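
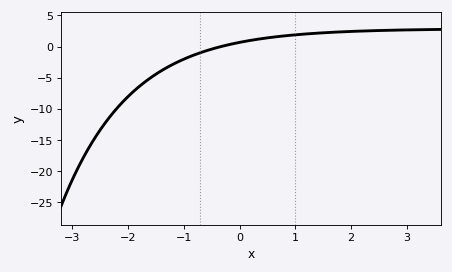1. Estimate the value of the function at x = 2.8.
2.5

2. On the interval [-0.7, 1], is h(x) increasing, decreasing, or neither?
increasing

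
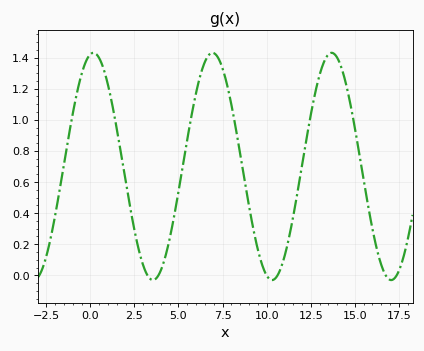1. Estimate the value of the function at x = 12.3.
0.9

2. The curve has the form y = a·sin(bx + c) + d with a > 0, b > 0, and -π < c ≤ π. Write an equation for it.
y = 0.73sin(0.93x + 1.4) + 0.7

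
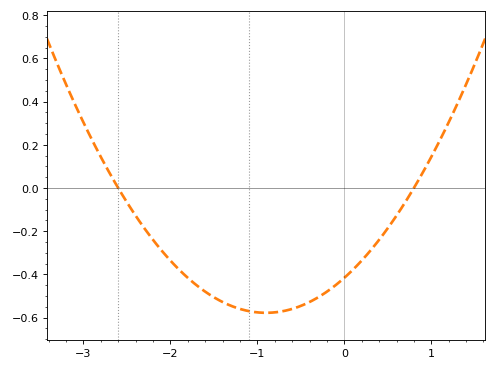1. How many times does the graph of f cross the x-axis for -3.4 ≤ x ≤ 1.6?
2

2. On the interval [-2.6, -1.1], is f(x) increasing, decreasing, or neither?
decreasing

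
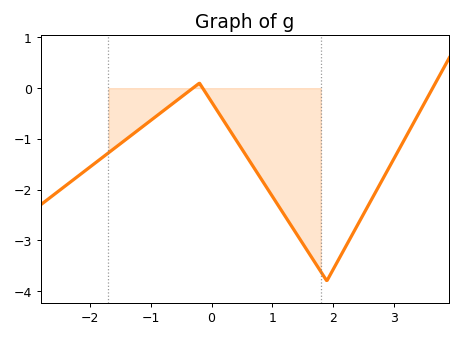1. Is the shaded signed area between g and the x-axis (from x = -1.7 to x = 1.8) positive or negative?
negative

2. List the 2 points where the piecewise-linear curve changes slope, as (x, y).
(-0.2, 0.1); (1.9, -3.8)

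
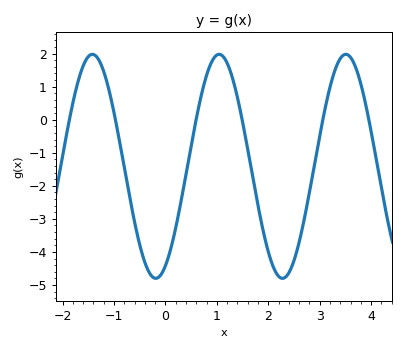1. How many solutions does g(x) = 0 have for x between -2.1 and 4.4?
6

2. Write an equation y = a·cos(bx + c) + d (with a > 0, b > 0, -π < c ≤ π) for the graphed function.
y = 3.39cos(2.5x - 2.7) - 1.41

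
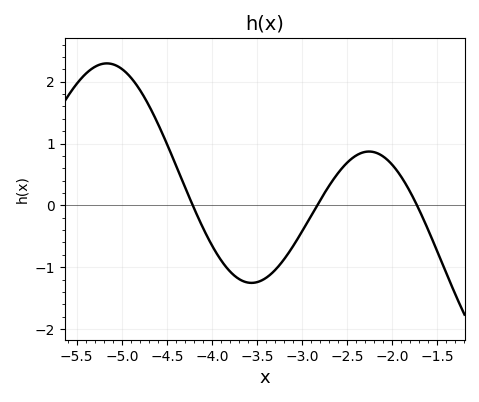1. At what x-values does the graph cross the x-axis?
-4.2, -2.8, -1.7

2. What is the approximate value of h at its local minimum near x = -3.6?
-1.3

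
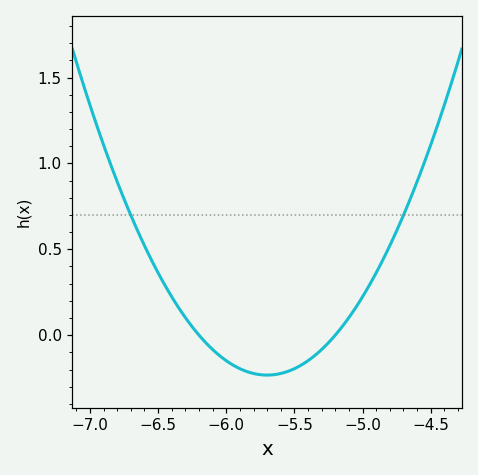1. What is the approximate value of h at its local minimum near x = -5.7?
-0.232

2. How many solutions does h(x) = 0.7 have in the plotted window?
2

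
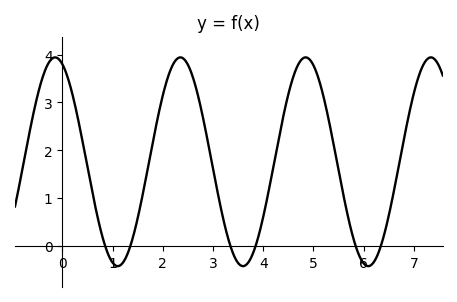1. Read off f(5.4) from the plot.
2.13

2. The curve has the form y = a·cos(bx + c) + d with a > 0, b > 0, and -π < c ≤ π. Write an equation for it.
y = 2.18cos(2.52x + 0.36) + 1.76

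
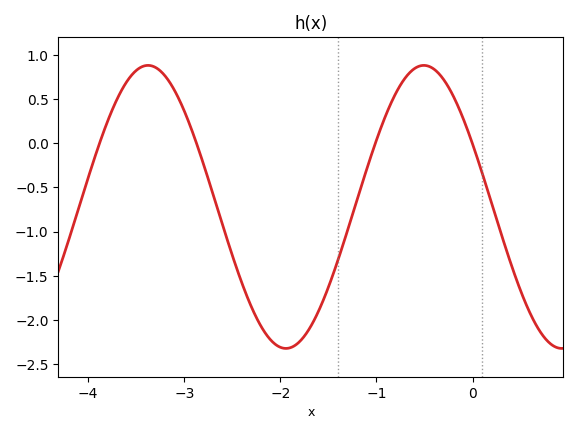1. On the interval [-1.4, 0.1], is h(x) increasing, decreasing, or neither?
neither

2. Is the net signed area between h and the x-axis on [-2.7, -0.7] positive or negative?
negative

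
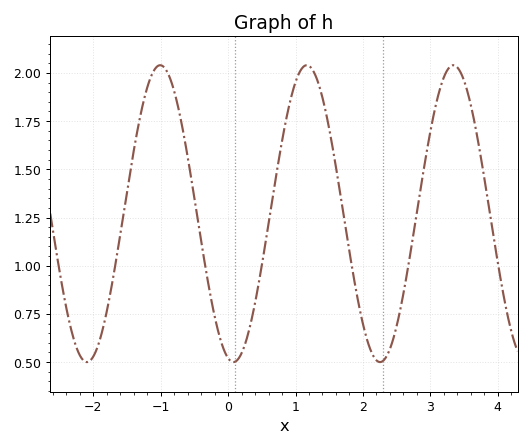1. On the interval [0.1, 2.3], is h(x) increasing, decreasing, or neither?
neither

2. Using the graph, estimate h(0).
0.52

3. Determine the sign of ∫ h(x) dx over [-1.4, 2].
positive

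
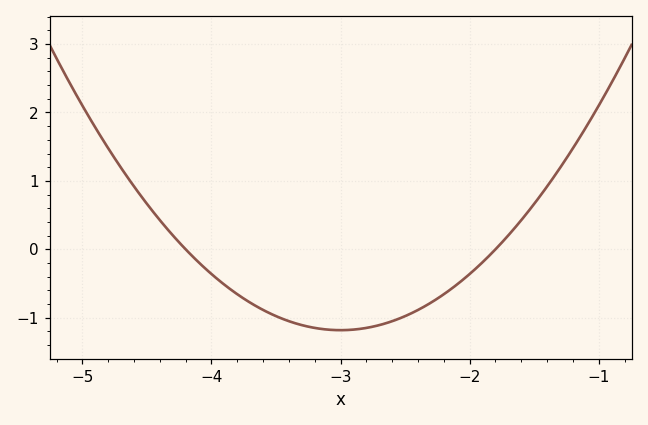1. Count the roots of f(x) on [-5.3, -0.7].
2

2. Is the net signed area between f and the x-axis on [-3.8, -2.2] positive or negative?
negative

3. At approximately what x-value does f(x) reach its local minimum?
-3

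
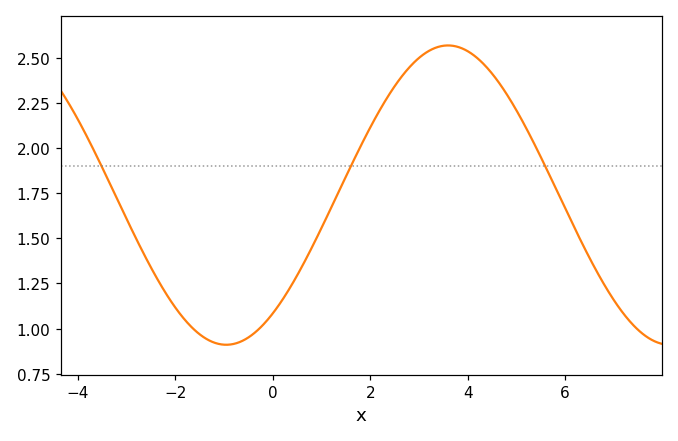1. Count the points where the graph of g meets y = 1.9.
3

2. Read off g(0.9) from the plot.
1.5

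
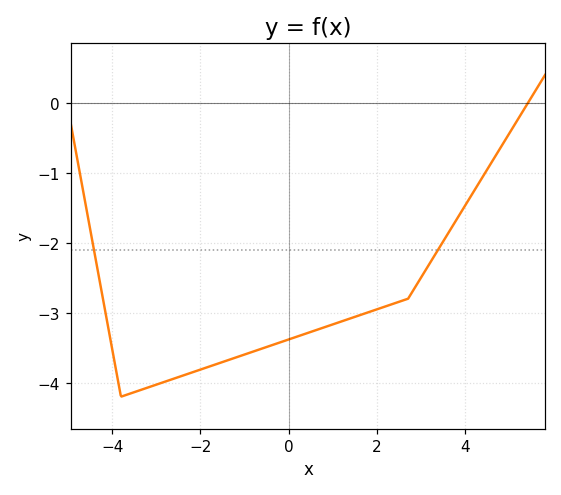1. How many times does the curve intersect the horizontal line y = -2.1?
2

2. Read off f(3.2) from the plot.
-2.3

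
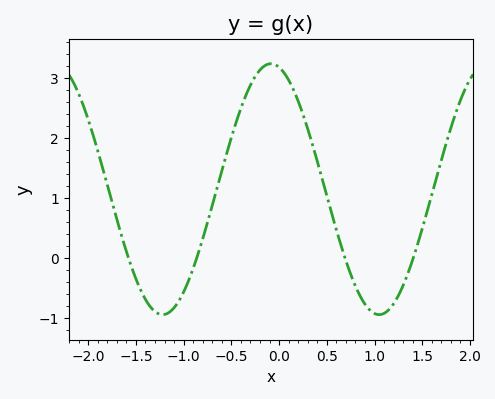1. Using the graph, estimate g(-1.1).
-0.835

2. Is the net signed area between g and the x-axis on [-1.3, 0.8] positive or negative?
positive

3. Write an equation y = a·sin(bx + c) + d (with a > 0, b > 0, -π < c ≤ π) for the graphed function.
y = 2.09sin(2.77x + 1.81) + 1.14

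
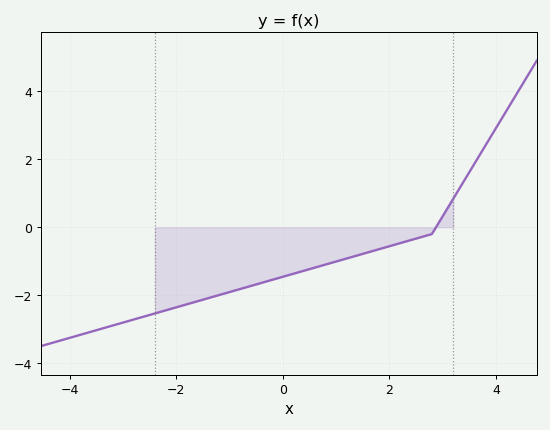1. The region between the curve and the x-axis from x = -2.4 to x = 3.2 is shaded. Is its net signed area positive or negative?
negative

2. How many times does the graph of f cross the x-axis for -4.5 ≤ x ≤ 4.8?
1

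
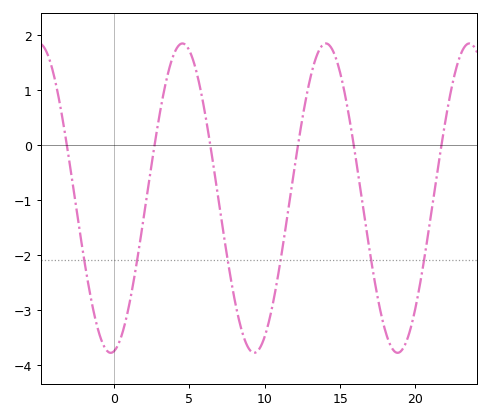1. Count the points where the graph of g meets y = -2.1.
6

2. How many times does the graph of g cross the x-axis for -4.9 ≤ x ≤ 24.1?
6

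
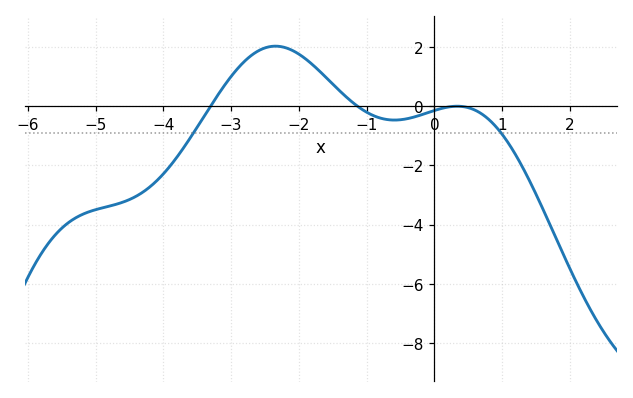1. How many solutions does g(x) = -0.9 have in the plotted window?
2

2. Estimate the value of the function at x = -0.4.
-0.418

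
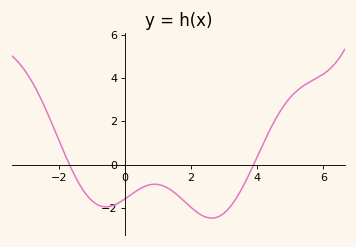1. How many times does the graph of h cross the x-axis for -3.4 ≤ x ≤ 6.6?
2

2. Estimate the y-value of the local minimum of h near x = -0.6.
-1.95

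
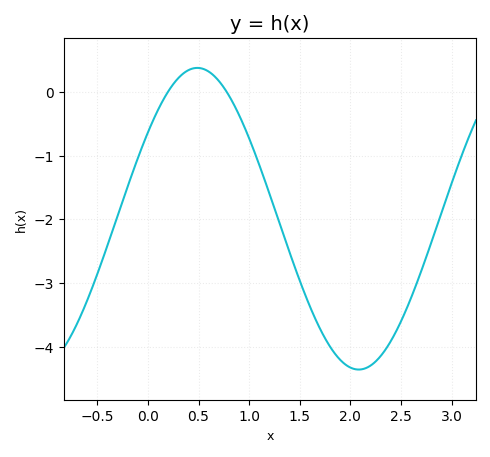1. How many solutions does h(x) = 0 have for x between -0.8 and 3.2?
2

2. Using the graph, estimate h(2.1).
-4.4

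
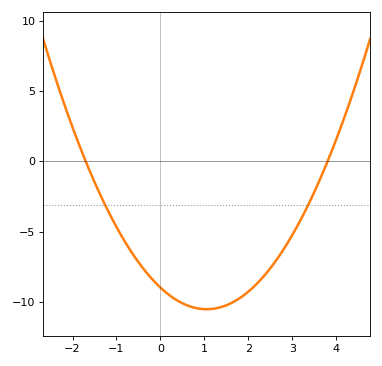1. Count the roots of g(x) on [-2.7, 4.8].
2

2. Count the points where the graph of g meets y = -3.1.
2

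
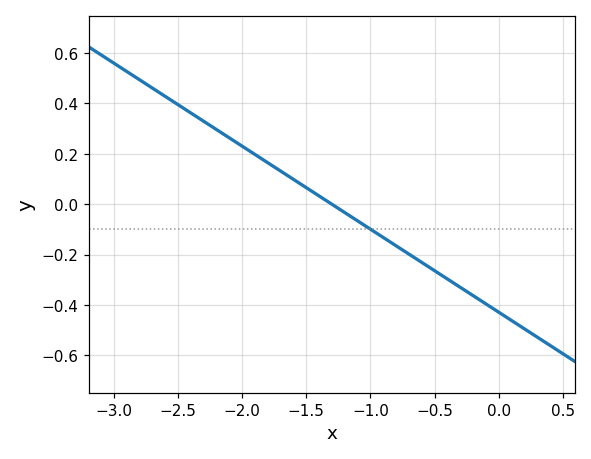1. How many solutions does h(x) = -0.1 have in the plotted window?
1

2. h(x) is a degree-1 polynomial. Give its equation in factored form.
y = -0.33(x + 1.3)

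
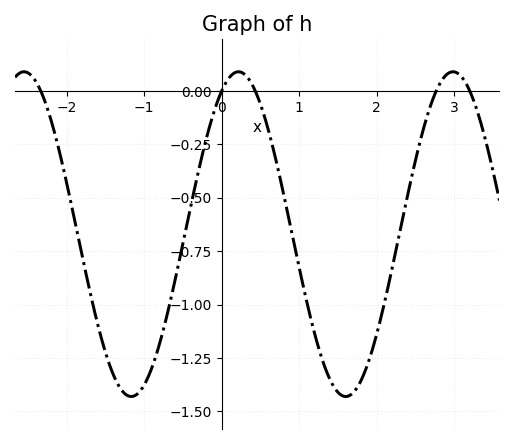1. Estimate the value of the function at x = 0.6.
-0.181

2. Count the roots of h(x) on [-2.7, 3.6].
5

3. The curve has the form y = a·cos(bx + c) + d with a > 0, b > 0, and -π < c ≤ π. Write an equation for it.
y = 0.76cos(2.27x - 0.49) - 0.67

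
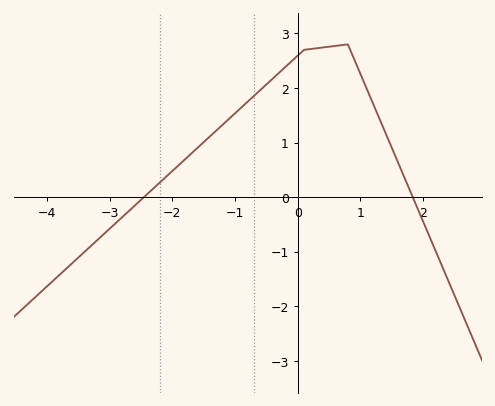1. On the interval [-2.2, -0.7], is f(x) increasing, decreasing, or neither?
increasing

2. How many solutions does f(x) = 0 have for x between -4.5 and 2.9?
2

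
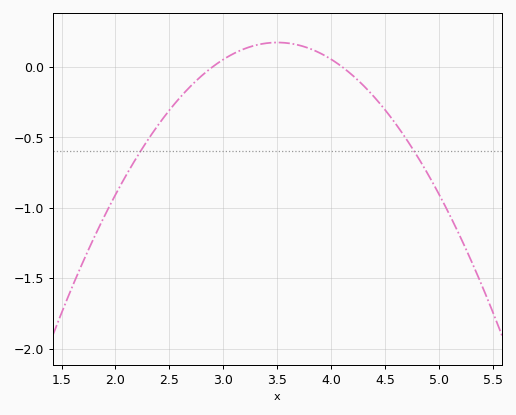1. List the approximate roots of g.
2.9, 4.1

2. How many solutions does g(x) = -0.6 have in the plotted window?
2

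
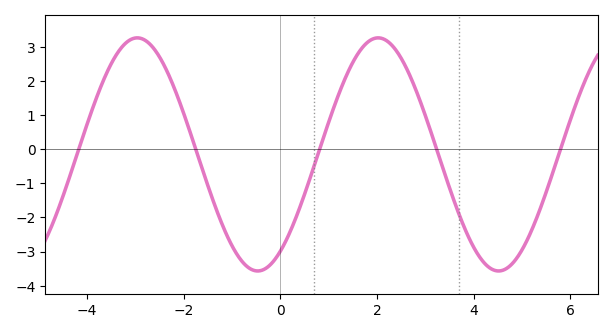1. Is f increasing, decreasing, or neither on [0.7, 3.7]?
neither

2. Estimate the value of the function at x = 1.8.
3.13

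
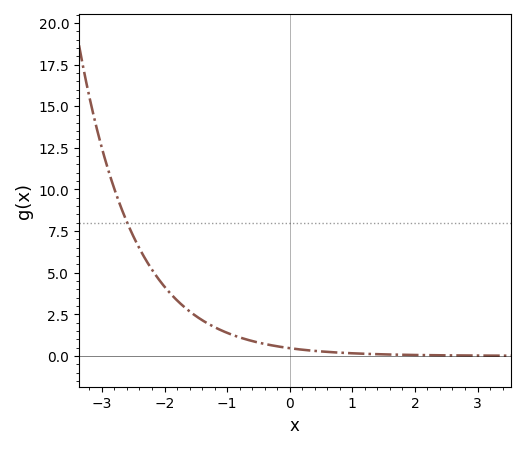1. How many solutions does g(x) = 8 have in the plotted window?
1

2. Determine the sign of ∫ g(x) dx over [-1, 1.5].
positive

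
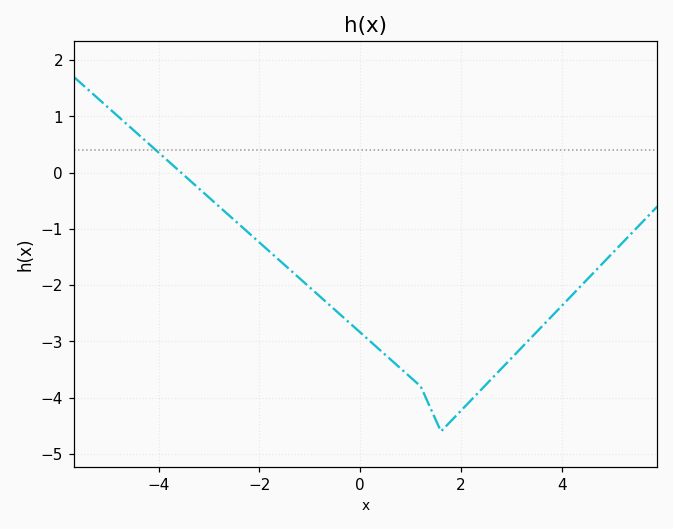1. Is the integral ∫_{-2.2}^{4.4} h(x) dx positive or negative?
negative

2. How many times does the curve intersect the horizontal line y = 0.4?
1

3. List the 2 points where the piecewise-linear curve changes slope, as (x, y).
(1.2, -3.8); (1.6, -4.6)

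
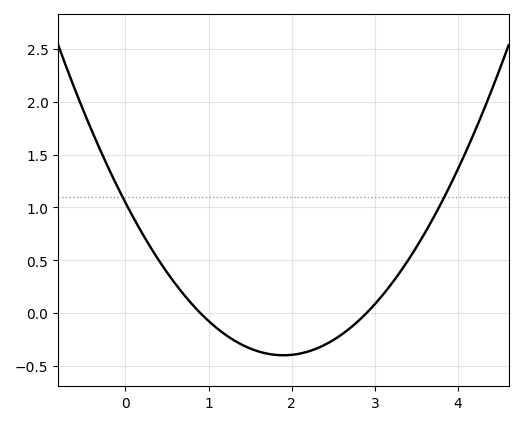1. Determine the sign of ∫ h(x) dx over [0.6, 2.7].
negative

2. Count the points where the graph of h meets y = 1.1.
2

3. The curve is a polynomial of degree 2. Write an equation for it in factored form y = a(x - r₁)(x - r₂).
y = 0.4(x - 0.9)(x - 2.9)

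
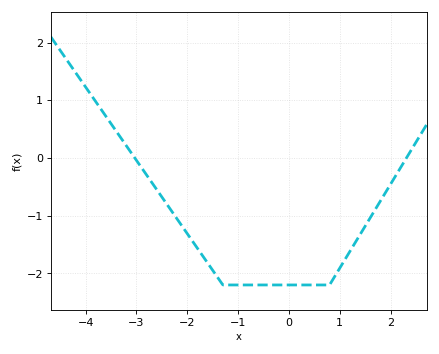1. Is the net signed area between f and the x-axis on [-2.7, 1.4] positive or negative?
negative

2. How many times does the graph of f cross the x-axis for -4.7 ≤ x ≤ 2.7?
2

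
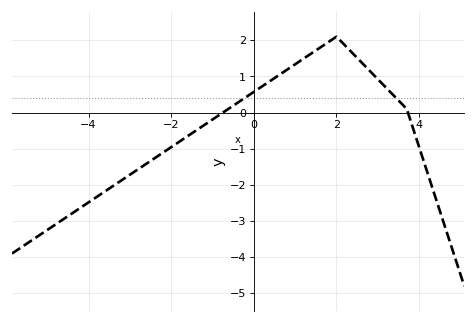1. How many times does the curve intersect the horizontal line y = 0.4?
2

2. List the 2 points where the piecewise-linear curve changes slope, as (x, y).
(2, 2.1); (3.7, 0.1)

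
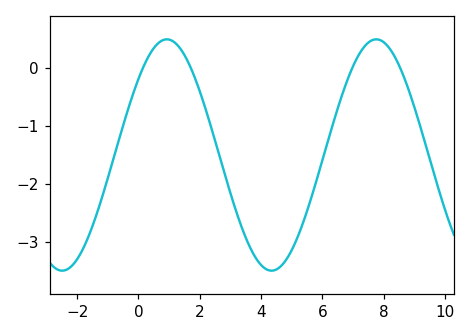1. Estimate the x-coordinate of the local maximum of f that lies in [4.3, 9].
7.76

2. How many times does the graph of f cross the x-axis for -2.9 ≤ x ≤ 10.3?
4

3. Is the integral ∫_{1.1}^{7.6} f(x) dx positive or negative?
negative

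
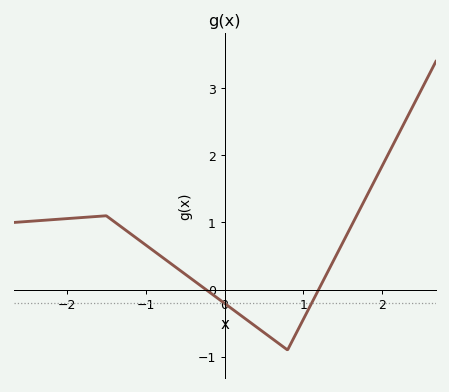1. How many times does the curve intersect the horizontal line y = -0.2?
2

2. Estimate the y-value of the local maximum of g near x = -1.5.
1.1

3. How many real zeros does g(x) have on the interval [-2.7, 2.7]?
2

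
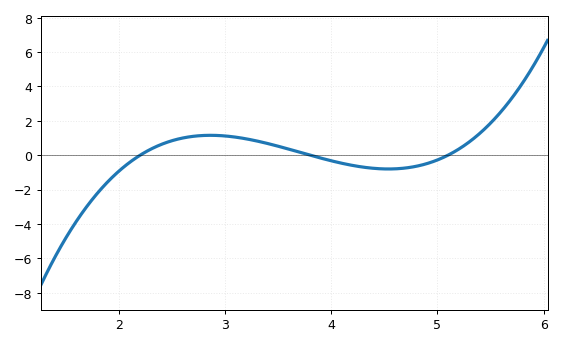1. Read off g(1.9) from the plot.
-1.51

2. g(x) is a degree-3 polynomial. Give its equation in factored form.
y = 0.83(x - 2.2)(x - 3.8)(x - 5.1)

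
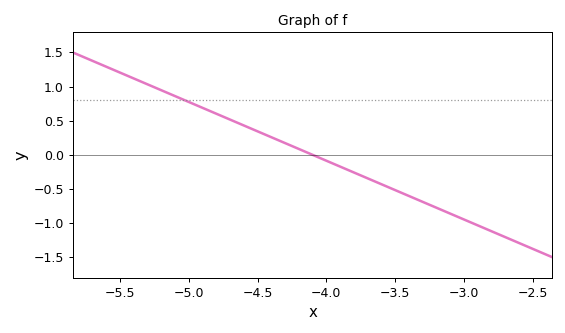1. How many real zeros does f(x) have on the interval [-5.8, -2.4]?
1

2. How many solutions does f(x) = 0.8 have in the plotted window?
1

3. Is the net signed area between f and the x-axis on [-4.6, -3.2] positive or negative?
negative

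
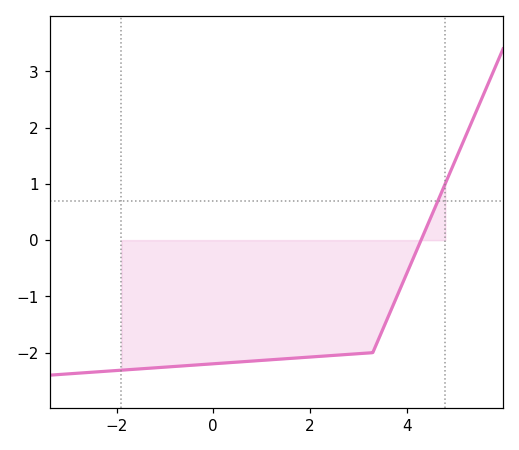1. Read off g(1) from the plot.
-2.14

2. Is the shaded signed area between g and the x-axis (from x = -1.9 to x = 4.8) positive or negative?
negative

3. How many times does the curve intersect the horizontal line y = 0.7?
1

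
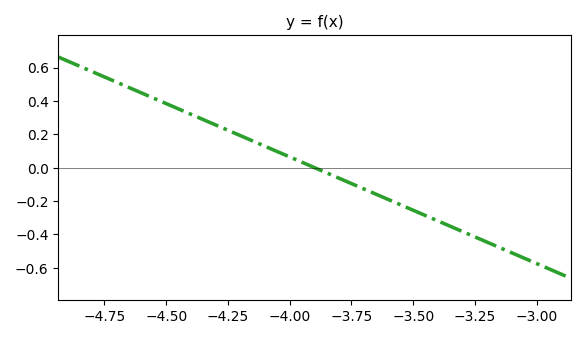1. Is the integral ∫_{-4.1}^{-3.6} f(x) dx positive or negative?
negative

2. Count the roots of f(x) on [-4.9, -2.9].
1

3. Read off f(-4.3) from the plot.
0.26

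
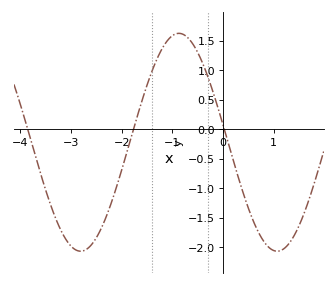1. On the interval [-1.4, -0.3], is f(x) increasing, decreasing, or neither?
neither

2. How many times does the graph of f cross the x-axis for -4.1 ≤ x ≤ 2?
3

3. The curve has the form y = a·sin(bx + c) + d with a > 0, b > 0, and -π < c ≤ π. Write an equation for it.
y = 1.85sin(1.6x + 3) - 0.22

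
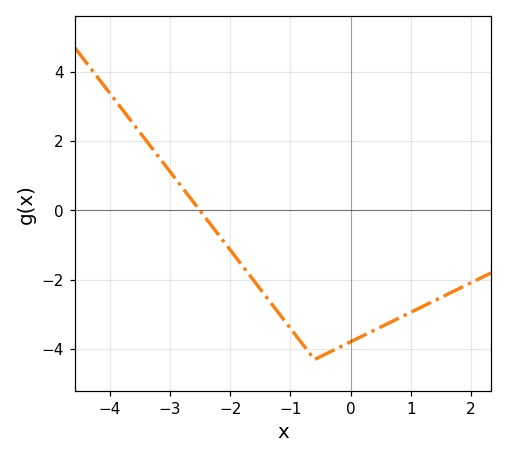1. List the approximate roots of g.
-2.5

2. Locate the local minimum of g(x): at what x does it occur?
-0.601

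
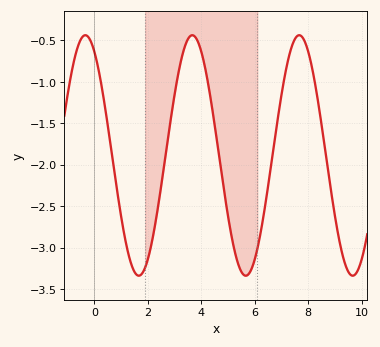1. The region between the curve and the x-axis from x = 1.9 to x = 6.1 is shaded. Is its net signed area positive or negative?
negative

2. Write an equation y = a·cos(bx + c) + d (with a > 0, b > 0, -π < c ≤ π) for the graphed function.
y = 1.45cos(1.57x + 0.532) - 1.89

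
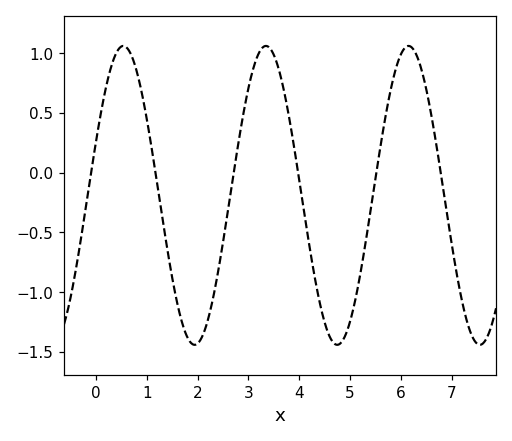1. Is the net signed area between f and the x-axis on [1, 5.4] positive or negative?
negative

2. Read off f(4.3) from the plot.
-0.85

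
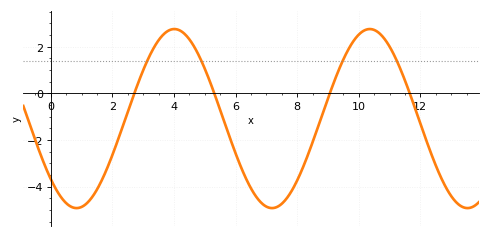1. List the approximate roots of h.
2.71, 5.31, 9.06, 11.7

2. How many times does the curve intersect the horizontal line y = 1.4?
4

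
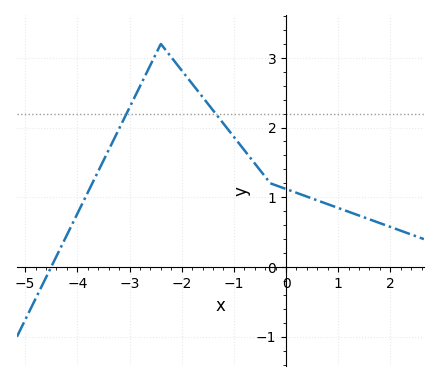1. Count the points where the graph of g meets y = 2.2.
2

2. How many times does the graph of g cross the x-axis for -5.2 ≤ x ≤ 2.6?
1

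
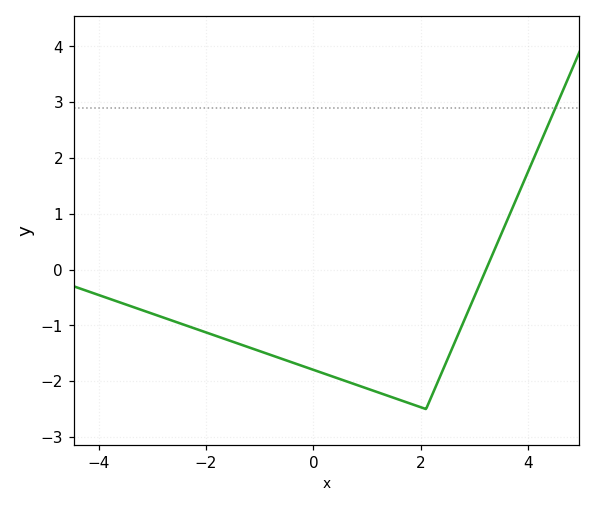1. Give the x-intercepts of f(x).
3.22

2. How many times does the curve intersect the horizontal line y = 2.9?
1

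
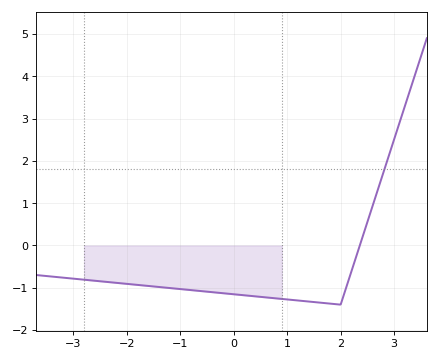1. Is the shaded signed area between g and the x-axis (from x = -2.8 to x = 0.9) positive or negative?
negative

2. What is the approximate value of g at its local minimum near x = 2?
-1.4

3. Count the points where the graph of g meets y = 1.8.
1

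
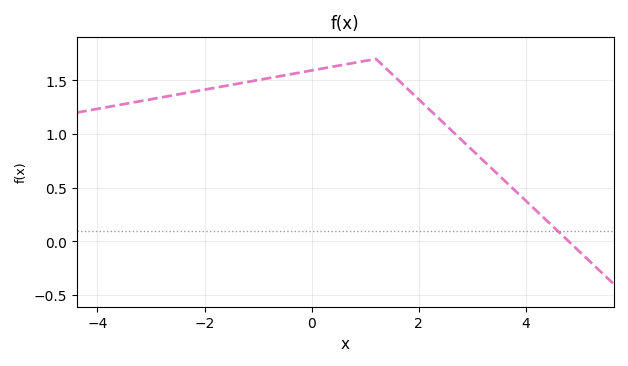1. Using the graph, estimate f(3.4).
0.65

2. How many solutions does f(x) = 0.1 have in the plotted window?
1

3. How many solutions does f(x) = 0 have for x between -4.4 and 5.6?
1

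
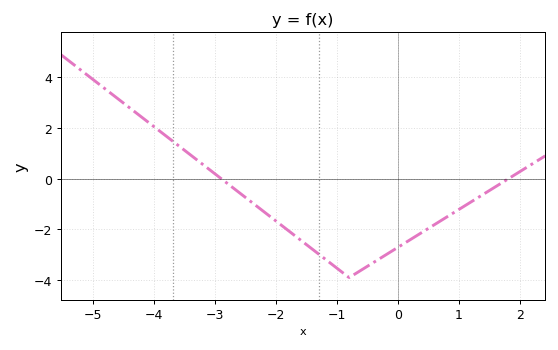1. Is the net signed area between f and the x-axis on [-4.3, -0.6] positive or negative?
negative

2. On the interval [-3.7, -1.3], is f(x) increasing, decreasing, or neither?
decreasing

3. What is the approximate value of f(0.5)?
-1.96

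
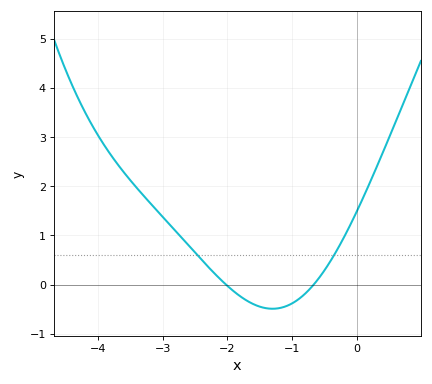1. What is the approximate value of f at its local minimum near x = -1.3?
-0.493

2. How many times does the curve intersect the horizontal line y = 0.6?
2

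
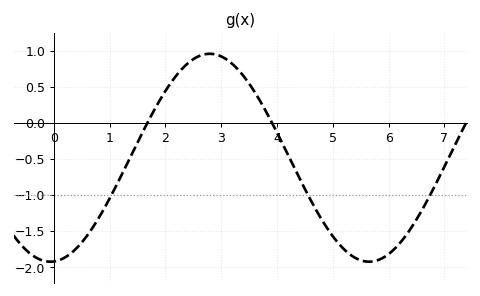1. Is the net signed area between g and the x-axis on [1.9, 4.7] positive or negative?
positive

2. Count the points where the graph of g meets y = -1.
3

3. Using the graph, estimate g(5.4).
-1.87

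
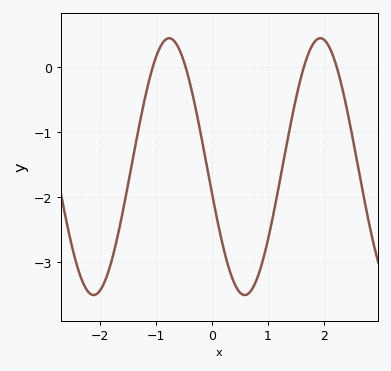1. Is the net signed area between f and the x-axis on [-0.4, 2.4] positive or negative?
negative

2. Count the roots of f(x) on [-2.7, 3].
4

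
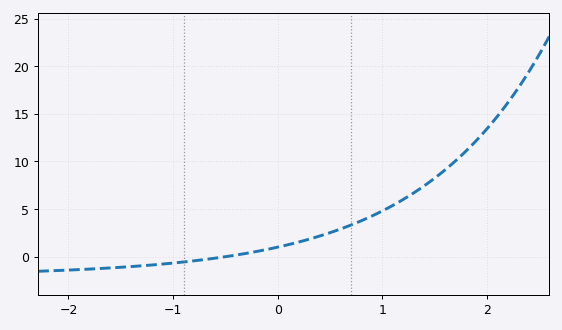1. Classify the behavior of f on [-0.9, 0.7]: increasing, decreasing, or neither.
increasing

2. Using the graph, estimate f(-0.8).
-0.428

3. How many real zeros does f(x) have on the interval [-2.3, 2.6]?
1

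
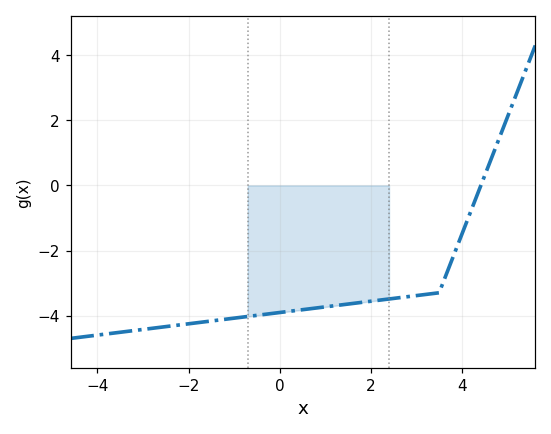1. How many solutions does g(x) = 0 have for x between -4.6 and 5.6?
1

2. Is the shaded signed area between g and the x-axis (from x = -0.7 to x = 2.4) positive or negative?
negative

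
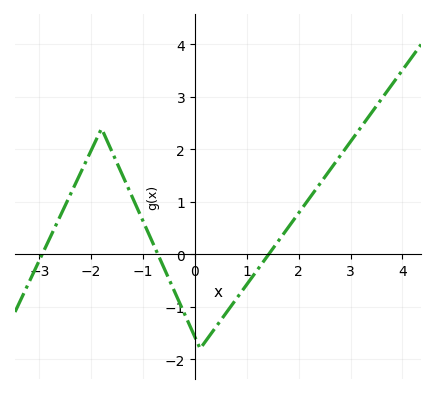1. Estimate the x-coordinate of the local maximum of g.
-1.8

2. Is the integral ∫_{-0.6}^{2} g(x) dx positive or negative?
negative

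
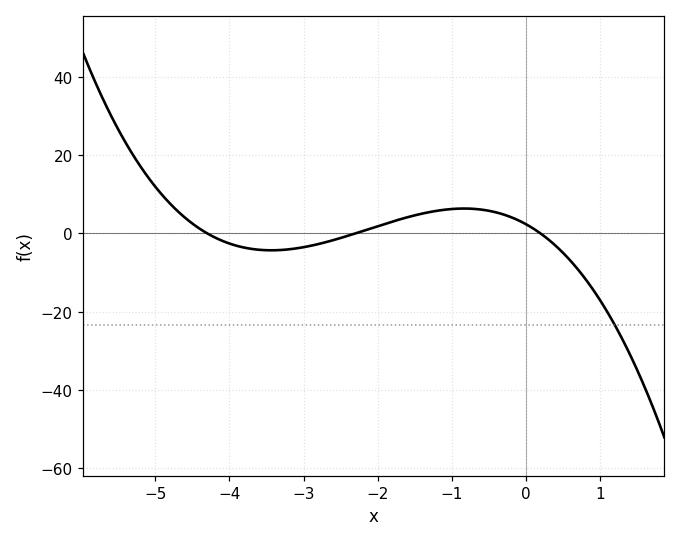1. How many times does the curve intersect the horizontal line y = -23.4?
1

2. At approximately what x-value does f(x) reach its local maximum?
-0.8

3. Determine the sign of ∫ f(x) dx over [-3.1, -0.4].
positive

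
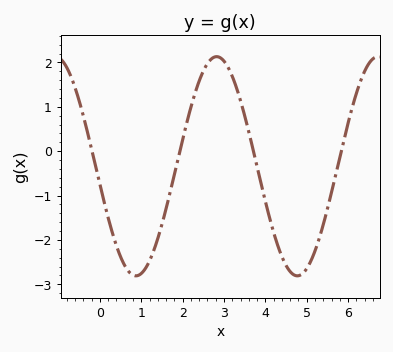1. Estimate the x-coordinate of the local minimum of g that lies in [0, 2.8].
0.871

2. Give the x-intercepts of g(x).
-0.191, 1.93, 3.71, 5.83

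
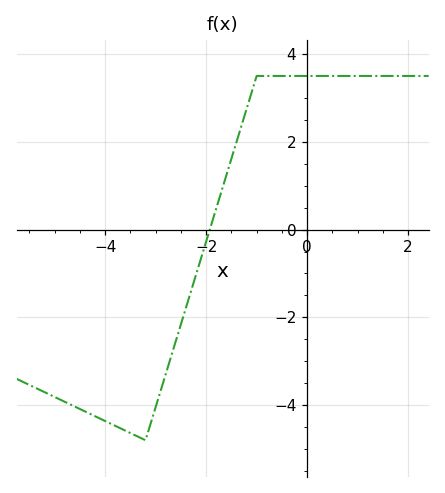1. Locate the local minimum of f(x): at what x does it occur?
-3.2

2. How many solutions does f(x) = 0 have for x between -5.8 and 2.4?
1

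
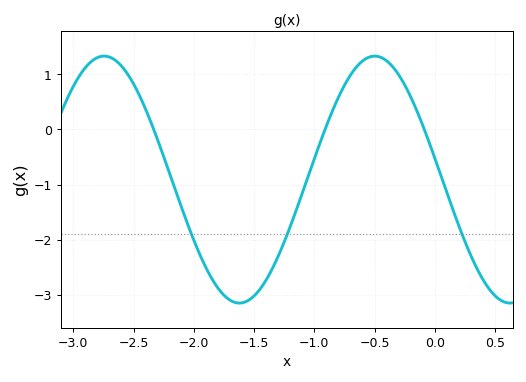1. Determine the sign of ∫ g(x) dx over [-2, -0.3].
negative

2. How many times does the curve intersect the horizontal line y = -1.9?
3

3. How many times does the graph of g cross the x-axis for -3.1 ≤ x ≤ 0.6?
3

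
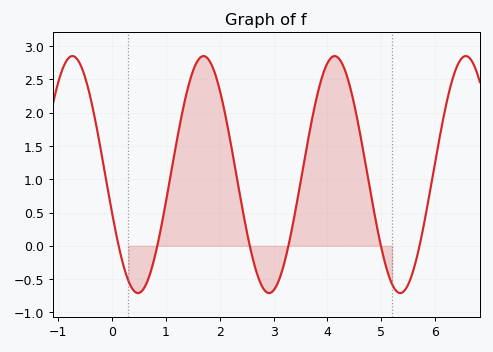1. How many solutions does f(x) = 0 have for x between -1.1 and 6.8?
6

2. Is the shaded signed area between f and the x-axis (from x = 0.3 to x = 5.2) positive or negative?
positive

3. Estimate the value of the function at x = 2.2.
1.55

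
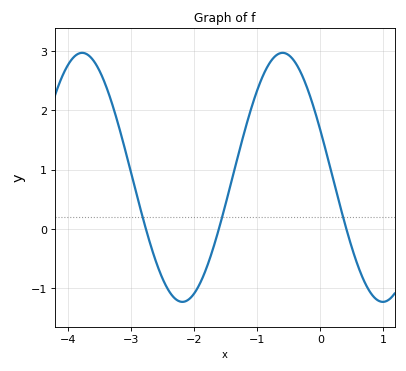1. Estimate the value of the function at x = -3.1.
1.38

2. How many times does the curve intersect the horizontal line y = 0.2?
3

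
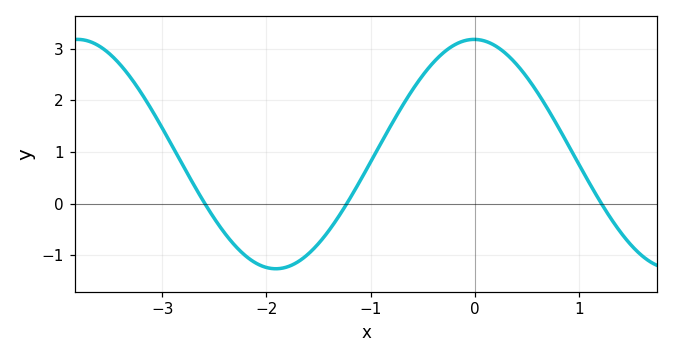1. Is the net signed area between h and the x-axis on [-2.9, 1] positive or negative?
positive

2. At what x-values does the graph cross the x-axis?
-2.6, -1.2, 1.2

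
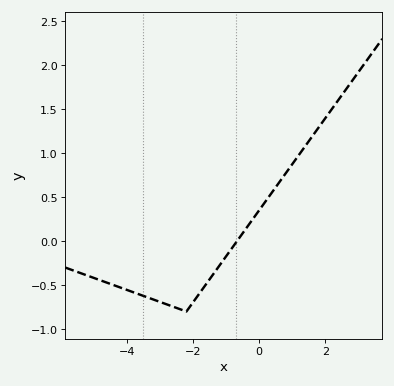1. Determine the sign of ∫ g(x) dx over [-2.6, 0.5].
negative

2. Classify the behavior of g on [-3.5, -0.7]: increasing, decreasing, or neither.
neither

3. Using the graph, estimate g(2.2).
1.5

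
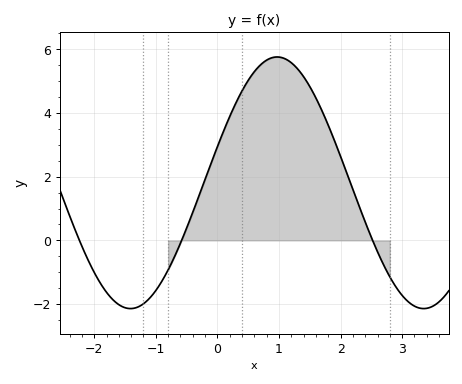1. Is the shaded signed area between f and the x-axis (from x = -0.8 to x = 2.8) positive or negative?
positive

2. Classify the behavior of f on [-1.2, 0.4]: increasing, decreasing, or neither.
increasing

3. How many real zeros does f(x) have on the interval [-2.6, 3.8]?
3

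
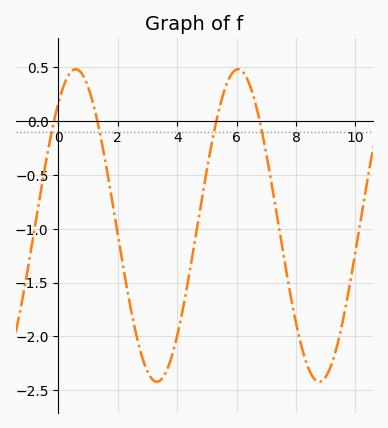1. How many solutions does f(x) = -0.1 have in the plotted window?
4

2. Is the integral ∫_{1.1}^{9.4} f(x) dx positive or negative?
negative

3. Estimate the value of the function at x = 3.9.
-2.1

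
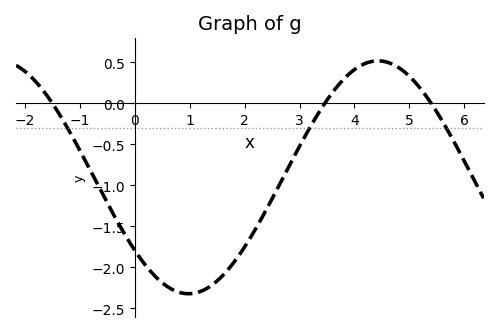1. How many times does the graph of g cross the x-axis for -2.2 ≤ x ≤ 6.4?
3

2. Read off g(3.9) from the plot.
0.35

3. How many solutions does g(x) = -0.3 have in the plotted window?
3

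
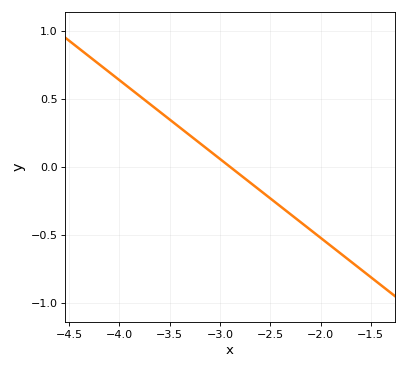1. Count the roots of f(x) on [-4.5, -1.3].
1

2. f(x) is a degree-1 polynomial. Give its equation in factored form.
y = -0.58(x + 2.9)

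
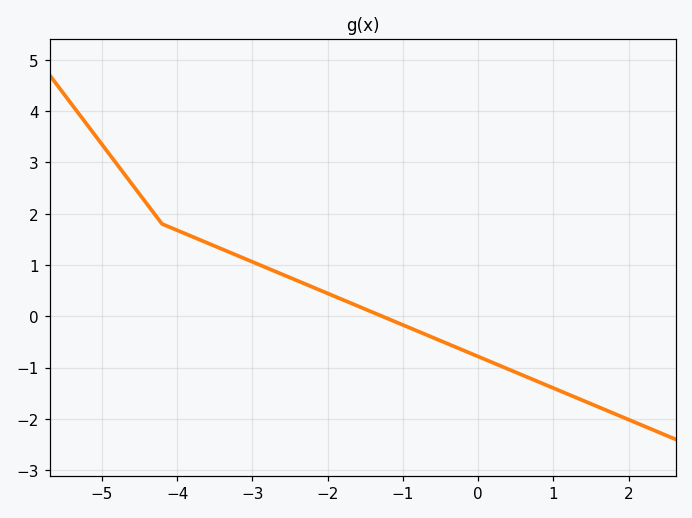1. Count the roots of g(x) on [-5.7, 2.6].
1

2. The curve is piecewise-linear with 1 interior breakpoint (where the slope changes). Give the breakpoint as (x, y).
(-4.2, 1.8)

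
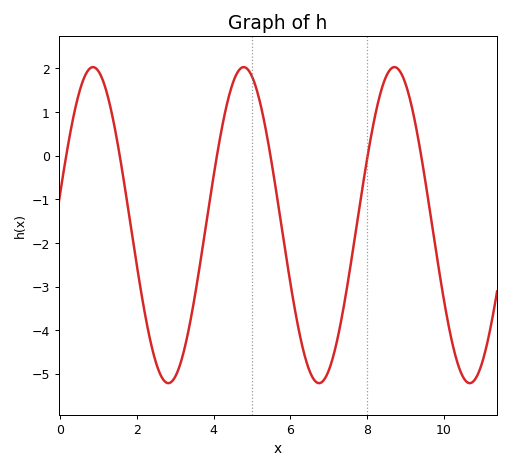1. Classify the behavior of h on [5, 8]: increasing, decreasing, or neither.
neither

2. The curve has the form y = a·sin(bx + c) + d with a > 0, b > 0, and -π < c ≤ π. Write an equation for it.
y = 3.62sin(1.6x + 0.2) - 1.59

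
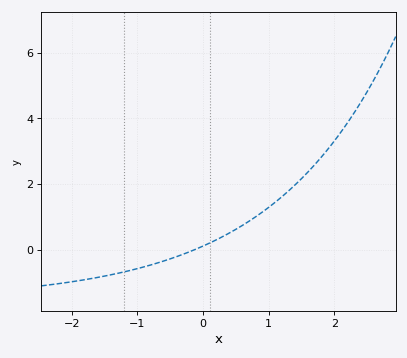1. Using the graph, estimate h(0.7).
0.8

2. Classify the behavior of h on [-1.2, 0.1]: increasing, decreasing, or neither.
increasing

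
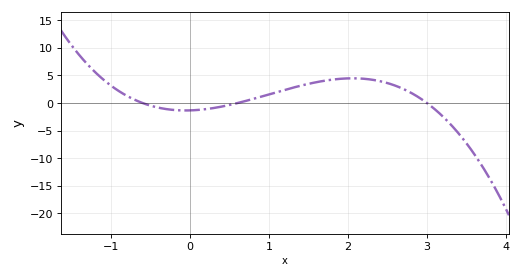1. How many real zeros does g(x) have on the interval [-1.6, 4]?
3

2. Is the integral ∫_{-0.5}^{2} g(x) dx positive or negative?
positive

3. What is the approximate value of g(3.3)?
-3.89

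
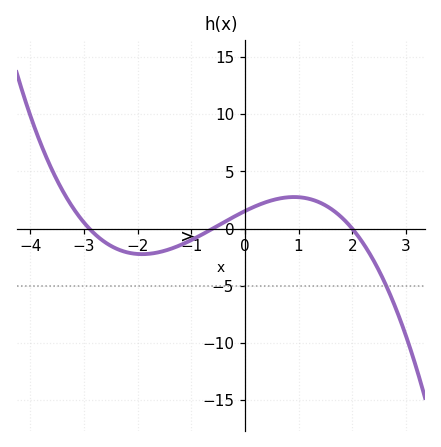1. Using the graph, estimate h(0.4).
2.5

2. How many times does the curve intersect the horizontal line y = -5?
1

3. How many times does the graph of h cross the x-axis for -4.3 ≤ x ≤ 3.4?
3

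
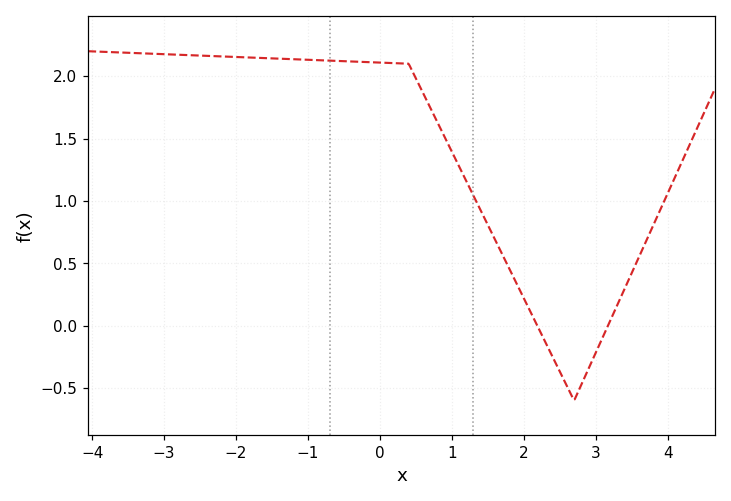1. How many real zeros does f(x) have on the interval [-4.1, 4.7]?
2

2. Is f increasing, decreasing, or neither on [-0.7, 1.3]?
decreasing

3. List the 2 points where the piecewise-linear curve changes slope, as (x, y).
(0.4, 2.1); (2.7, -0.6)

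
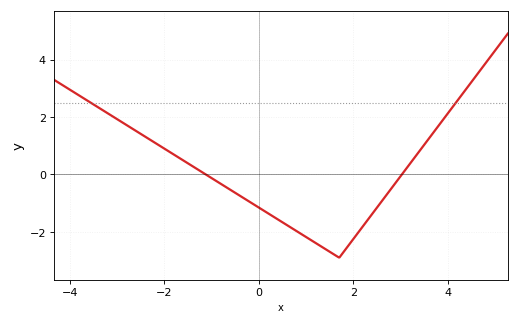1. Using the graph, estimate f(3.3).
0.6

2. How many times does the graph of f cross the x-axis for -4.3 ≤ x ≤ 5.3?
2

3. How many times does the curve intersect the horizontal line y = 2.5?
2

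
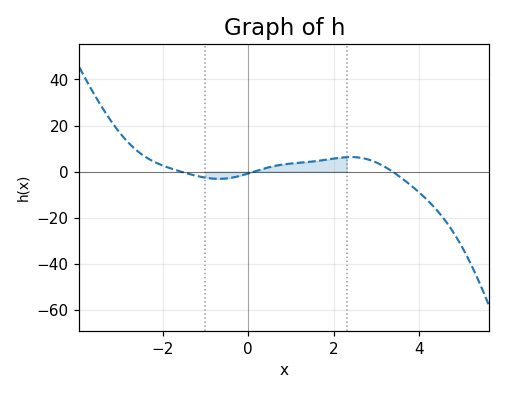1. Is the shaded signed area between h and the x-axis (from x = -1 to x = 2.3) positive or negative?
positive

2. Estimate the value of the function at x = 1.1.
3.73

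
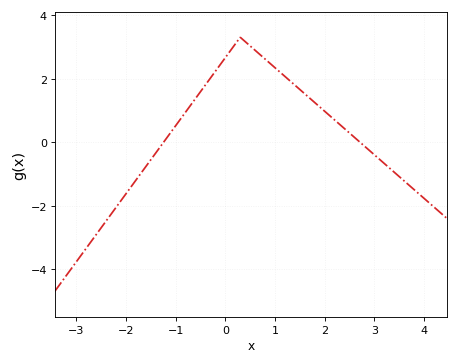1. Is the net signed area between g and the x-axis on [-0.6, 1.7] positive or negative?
positive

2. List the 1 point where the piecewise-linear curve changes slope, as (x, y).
(0.3, 3.3)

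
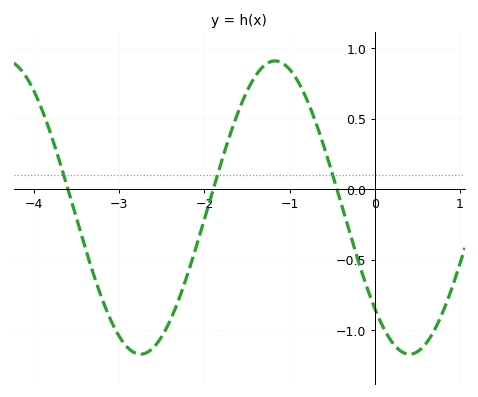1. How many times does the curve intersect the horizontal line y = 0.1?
3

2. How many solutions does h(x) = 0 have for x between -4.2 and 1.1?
3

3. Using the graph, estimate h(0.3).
-1.15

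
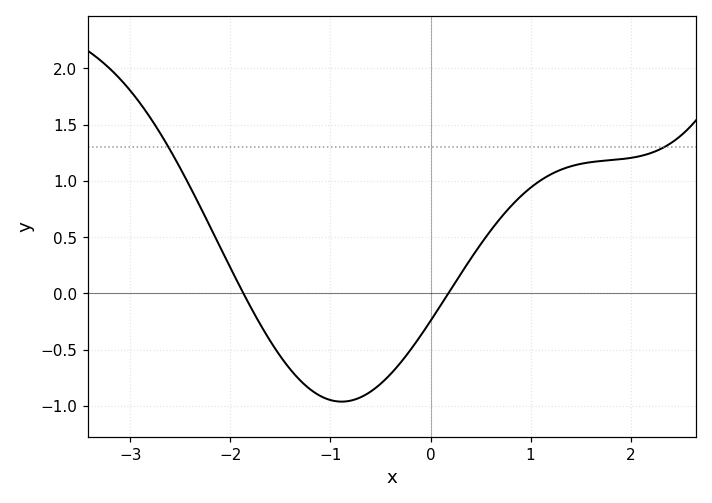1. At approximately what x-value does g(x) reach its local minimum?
-0.888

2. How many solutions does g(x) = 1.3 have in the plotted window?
2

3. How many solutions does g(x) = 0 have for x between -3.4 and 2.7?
2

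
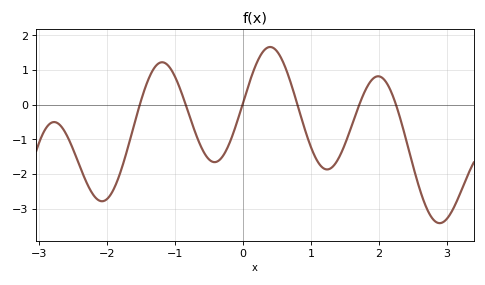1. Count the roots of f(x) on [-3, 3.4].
6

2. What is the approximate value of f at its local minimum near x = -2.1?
-2.8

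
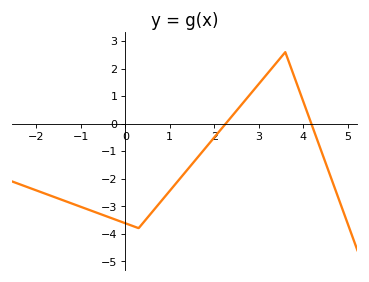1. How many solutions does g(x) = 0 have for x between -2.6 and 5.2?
2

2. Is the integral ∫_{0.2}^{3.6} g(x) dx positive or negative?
negative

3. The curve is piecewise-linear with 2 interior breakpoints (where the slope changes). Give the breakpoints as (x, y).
(0.3, -3.8); (3.6, 2.6)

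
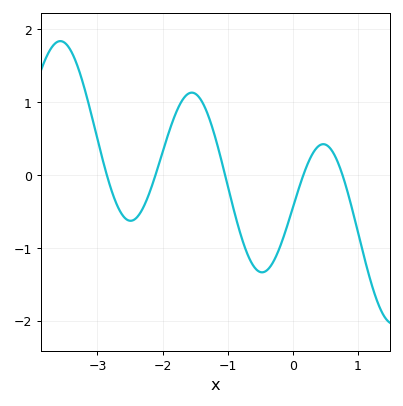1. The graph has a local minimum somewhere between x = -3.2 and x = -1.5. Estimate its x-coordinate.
-2.5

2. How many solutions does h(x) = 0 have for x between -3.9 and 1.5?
5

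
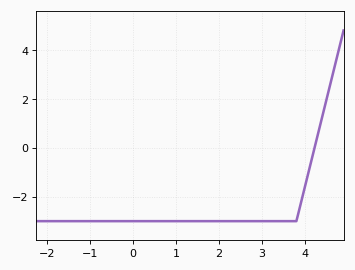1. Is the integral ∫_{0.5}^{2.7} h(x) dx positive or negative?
negative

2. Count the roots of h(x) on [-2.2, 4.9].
1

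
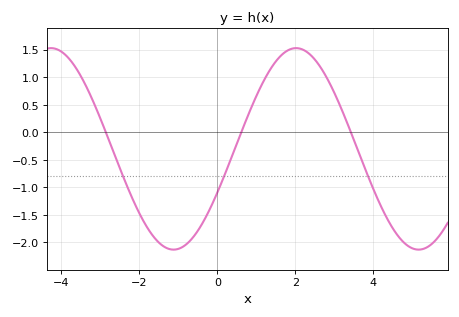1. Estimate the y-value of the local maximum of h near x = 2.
1.53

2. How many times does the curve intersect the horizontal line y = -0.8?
3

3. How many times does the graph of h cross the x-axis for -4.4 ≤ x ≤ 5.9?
3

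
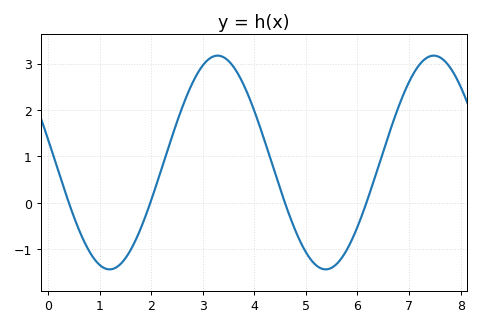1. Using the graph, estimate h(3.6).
2.92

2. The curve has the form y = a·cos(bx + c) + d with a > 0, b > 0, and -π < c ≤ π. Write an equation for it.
y = 2.3cos(1.5x + 1.35) + 0.87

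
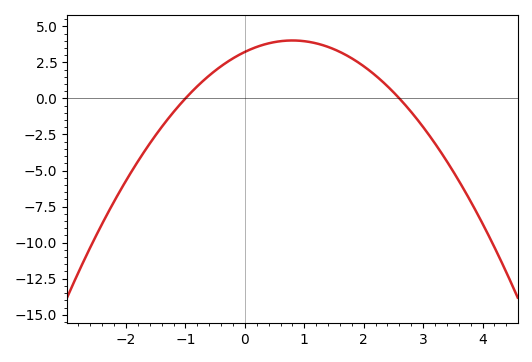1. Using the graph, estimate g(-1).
0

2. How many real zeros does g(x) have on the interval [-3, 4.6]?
2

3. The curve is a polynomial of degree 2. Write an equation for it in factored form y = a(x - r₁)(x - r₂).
y = -1.24(x + 1)(x - 2.6)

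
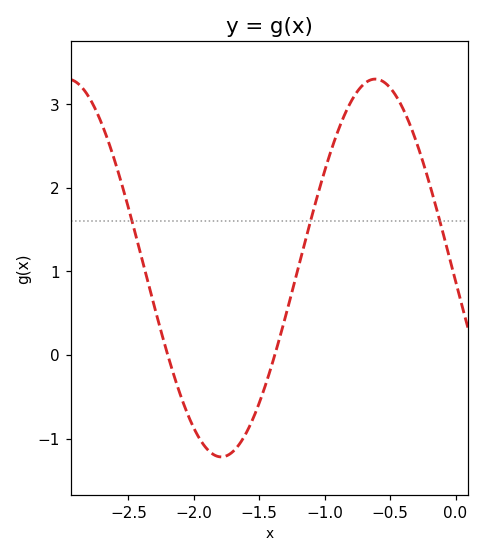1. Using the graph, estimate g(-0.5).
3.2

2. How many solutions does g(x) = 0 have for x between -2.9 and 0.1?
2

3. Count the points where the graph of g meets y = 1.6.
3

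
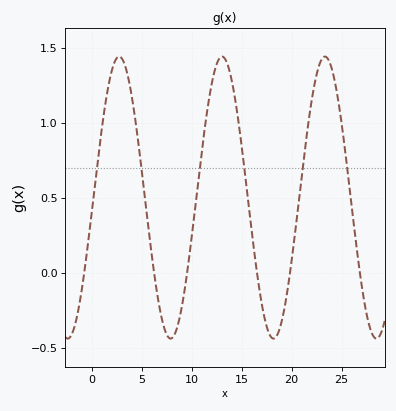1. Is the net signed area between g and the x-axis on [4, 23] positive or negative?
positive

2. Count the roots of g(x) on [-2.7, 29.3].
6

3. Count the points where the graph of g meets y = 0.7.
6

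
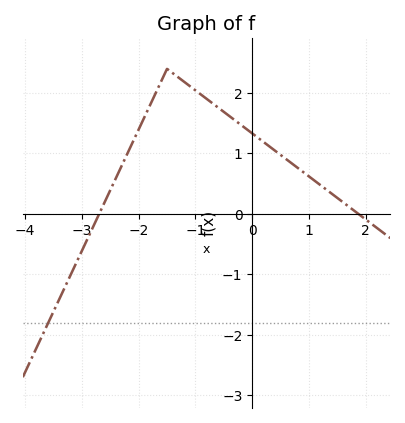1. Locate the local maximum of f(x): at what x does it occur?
-1.5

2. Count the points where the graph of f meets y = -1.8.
1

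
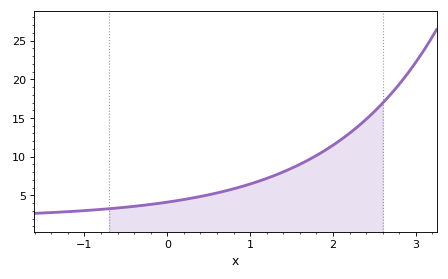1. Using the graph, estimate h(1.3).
7.59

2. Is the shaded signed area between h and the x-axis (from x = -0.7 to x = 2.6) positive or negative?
positive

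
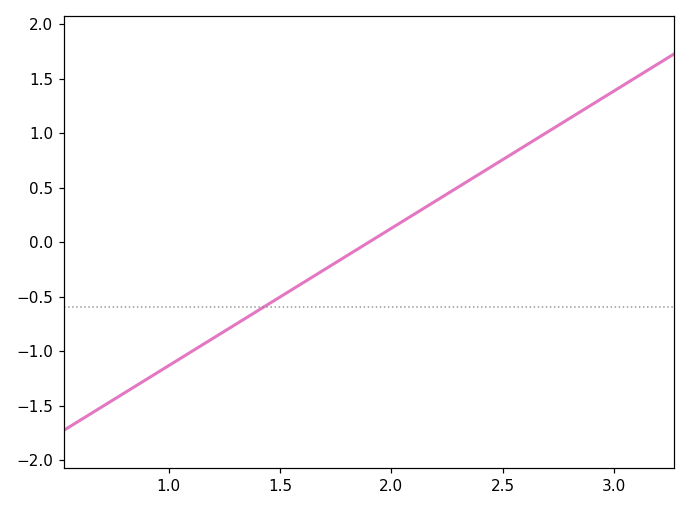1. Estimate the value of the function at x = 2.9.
1.25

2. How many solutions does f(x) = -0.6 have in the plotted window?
1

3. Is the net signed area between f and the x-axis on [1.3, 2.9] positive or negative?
positive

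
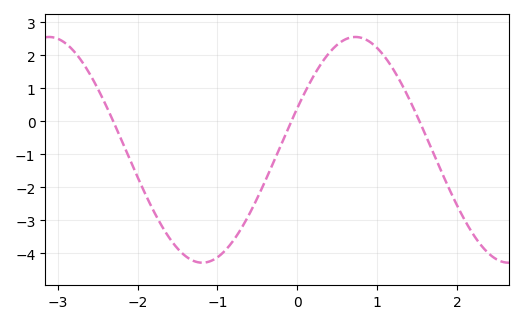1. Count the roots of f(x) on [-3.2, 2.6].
3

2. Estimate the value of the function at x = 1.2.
1.58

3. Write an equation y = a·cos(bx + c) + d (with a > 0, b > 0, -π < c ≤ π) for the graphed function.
y = 3.42cos(1.64x - 1.19) - 0.86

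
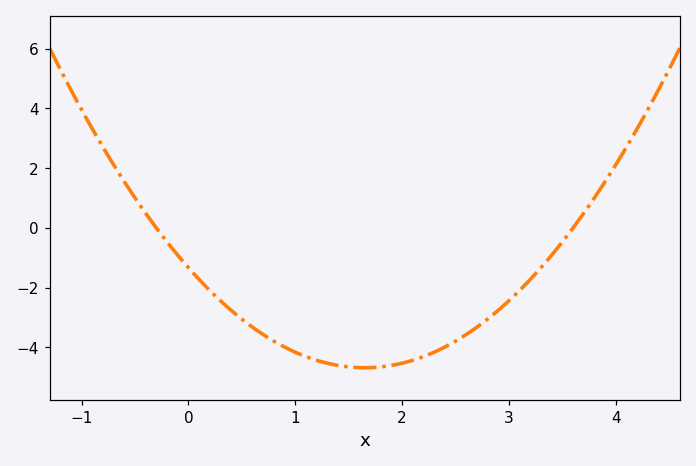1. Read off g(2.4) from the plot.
-4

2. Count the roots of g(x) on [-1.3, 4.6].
2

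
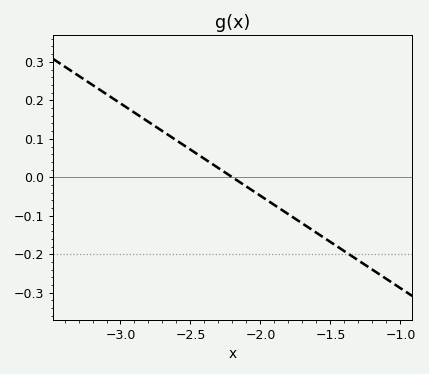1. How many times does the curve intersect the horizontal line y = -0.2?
1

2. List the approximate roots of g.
-2.2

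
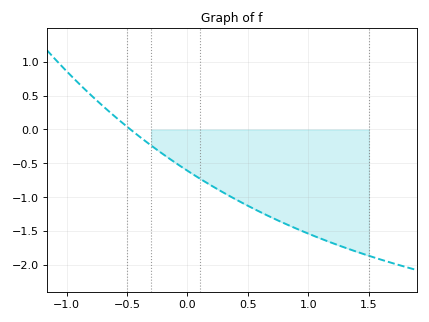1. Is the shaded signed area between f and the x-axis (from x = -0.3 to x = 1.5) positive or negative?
negative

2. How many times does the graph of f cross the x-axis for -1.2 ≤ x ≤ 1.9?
1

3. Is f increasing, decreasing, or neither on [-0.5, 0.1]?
decreasing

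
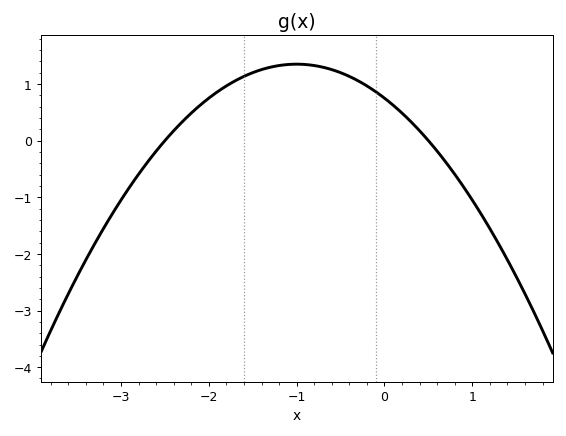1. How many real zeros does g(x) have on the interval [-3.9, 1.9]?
2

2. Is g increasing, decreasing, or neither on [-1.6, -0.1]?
neither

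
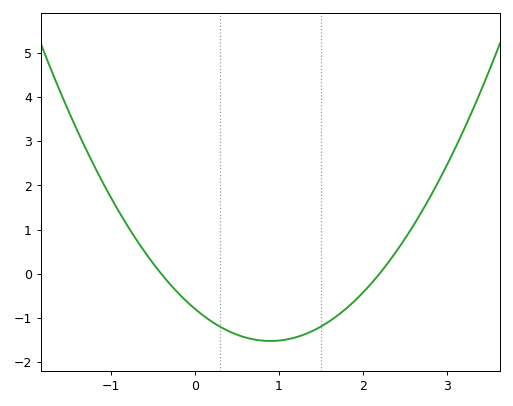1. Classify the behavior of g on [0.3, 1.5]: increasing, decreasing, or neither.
neither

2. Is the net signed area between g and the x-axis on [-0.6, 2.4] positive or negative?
negative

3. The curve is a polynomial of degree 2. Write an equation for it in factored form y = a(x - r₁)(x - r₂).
y = 0.9(x + 0.4)(x - 2.2)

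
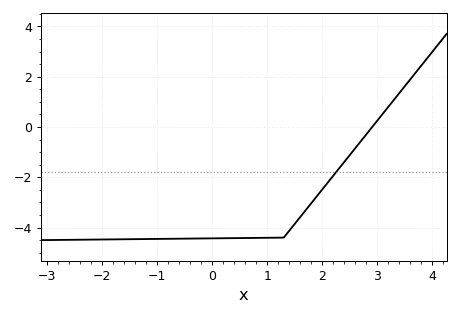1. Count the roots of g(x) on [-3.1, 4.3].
1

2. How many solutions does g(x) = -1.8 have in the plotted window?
1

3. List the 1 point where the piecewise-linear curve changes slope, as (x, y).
(1.3, -4.4)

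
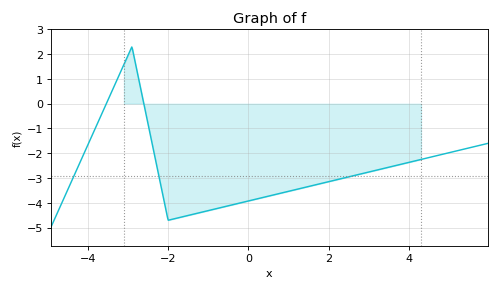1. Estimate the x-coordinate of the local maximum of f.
-2.9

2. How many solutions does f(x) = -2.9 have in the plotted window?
3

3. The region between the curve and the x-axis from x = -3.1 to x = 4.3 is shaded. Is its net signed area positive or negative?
negative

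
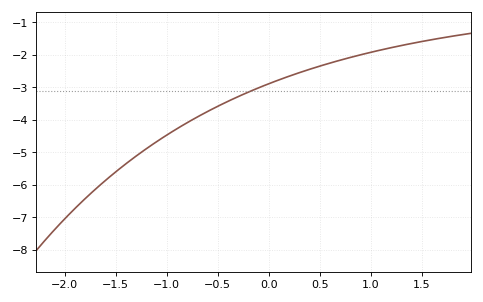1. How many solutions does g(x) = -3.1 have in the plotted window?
1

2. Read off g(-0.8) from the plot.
-4.1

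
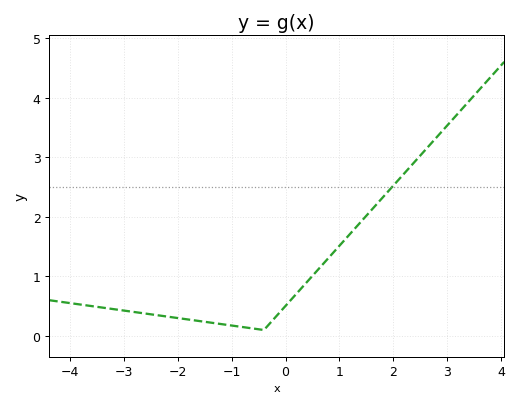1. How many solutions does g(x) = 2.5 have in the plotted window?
1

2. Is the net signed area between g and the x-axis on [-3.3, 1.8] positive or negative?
positive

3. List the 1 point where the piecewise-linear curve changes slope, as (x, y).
(-0.4, 0.1)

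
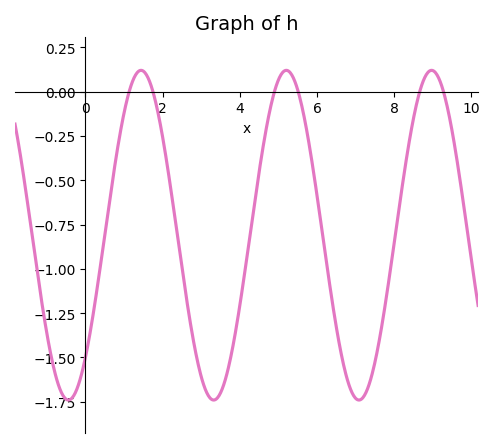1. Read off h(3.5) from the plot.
-1.7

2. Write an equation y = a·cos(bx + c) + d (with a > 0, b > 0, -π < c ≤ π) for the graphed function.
y = 0.93cos(1.67x - 2.41) - 0.81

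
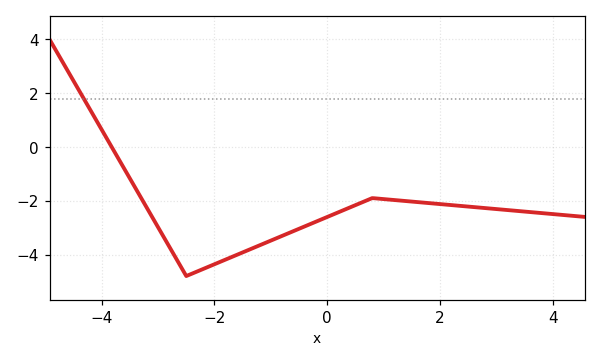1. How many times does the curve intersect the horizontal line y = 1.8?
1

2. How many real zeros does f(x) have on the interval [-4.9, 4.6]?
1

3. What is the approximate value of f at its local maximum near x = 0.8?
-1.9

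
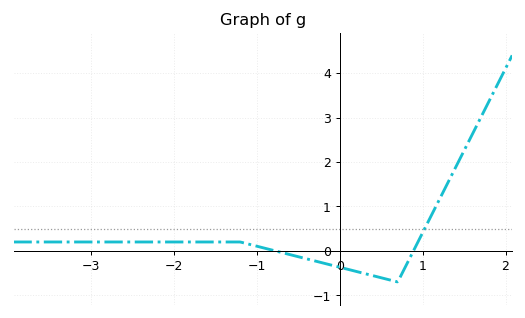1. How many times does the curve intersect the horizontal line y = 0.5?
1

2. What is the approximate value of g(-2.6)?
0.2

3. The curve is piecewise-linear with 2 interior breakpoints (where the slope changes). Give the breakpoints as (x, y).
(-1.2, 0.2); (0.7, -0.7)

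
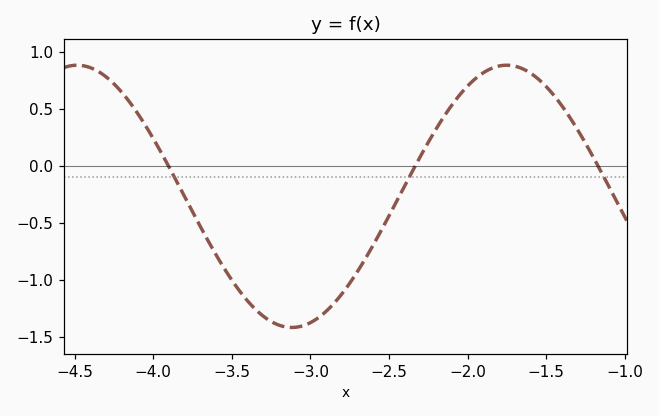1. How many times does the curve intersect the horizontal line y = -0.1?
3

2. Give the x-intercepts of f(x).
-3.9, -2.33, -1.17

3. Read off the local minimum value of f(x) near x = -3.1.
-1.42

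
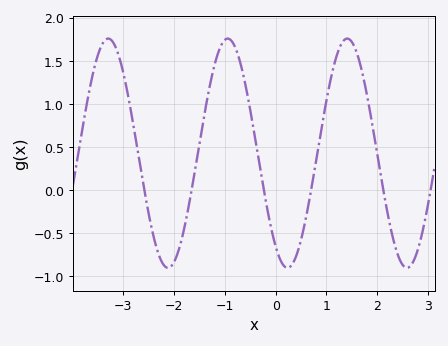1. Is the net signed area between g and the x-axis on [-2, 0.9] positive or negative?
positive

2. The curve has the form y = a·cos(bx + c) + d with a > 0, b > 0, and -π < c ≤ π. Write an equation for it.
y = 1.33cos(2.67x + 2.52) + 0.43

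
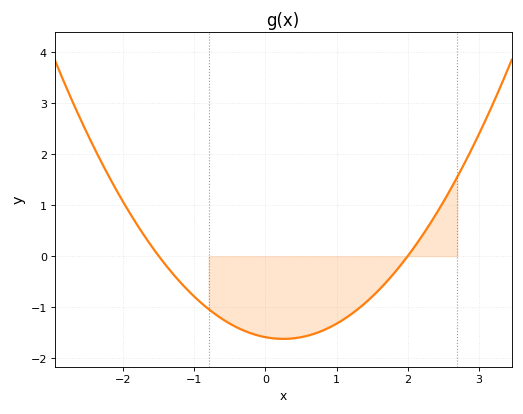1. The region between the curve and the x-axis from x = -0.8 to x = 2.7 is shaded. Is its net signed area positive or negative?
negative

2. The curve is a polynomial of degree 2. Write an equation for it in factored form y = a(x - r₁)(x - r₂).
y = 0.53(x + 1.5)(x - 2)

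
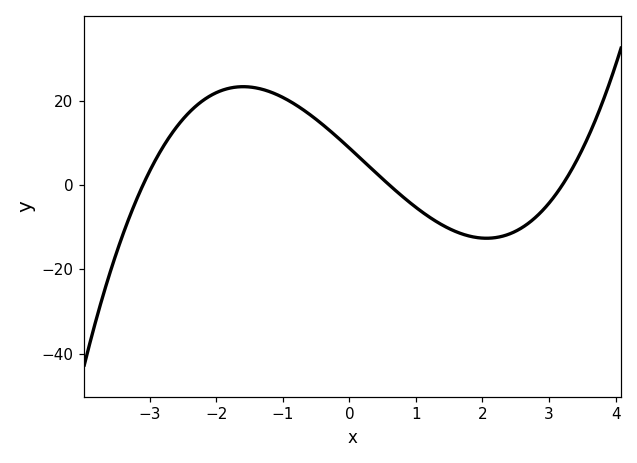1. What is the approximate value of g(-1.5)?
24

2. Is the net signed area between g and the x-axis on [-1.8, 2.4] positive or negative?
positive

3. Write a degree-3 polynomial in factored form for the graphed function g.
y = 1.47(x + 3.1)(x - 0.6)(x - 3.2)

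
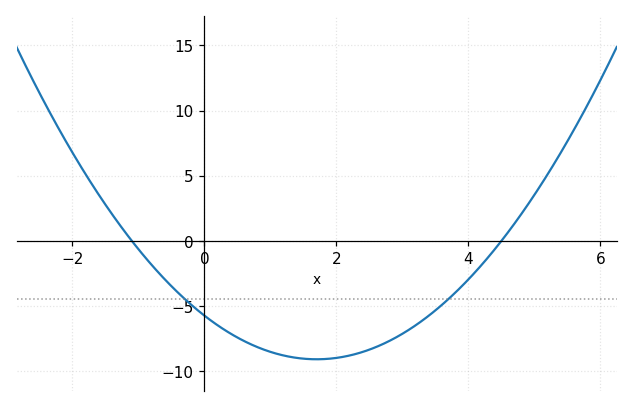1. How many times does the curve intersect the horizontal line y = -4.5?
2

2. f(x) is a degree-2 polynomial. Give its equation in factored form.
y = 1.16(x + 1.1)(x - 4.5)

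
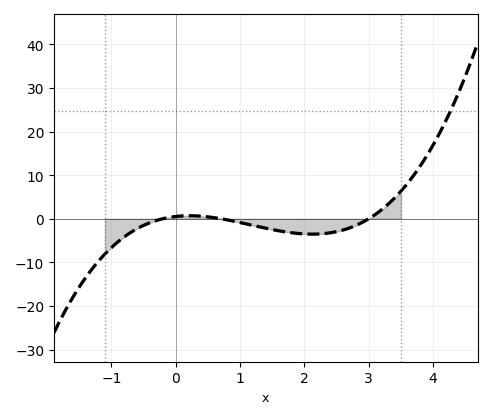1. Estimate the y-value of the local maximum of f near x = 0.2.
1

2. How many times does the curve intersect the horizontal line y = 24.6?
1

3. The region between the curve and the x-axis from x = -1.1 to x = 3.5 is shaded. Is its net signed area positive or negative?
negative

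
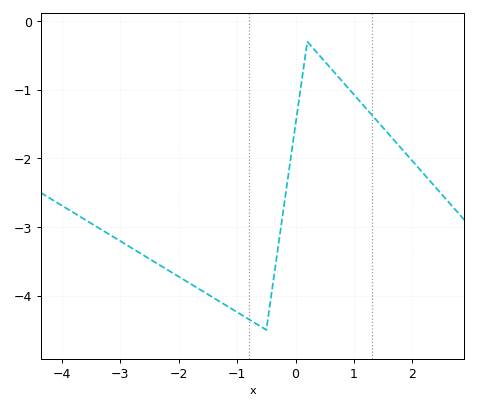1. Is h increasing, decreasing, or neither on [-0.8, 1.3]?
neither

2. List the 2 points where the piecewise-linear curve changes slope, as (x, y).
(-0.5, -4.5); (0.2, -0.3)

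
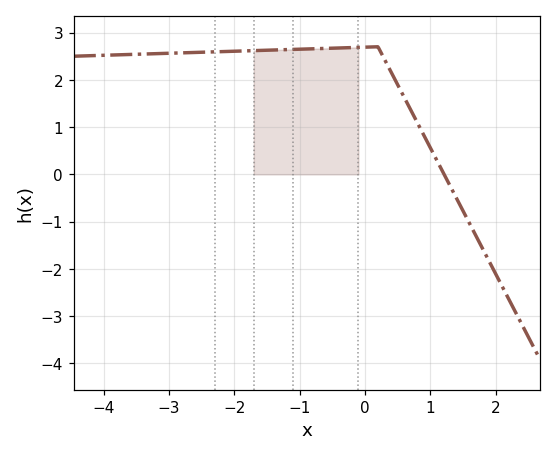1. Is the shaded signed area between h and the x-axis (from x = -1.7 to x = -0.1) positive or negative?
positive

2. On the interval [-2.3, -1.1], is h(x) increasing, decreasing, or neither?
increasing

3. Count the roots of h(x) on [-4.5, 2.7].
1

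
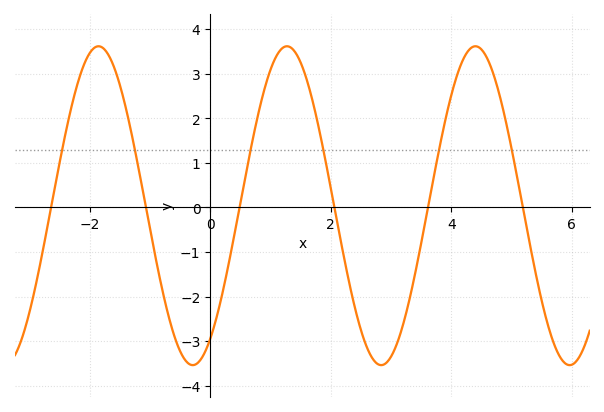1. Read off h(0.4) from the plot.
-0.622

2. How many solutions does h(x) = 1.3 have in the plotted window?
6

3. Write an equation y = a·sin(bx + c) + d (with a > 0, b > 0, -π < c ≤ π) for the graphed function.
y = 3.58sin(2.01x - 0.99) + 0.04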